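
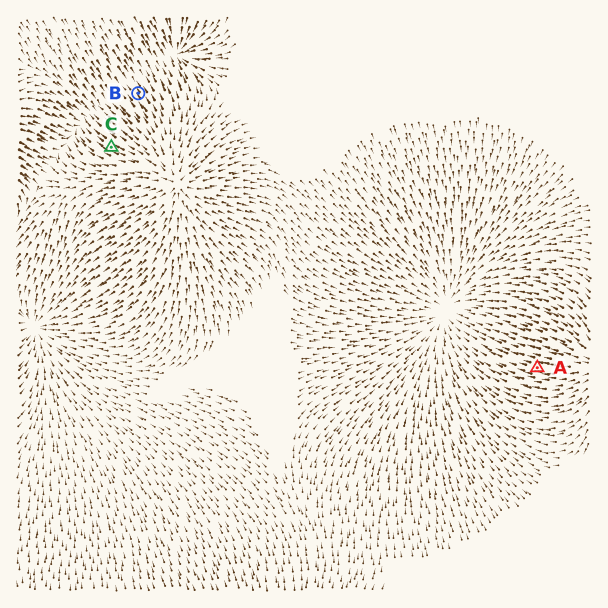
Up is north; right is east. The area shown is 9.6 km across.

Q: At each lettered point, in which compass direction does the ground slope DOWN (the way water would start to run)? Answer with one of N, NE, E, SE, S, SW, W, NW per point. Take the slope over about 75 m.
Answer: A W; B NW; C NW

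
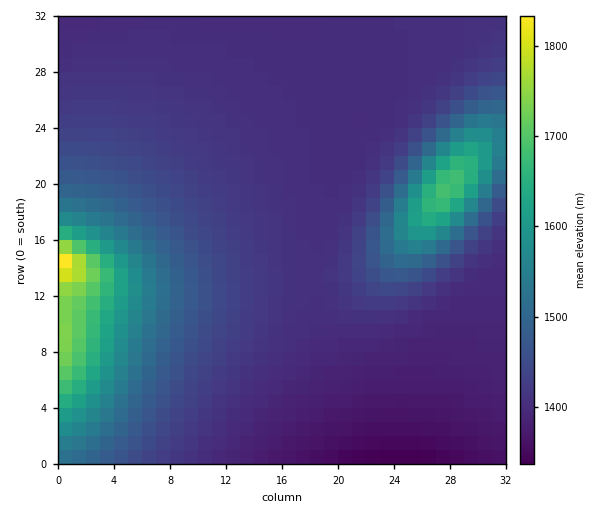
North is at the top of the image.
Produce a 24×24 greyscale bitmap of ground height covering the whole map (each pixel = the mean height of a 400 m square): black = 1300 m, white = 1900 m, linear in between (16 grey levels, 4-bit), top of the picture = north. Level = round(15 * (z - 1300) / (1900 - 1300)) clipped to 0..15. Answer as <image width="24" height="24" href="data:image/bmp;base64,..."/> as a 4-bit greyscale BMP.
<image width="24" height="24" href="data:image/bmp;base64,Qk2WAQAAAAAAAHYAAAAoAAAAGAAAABgAAAABAAQAAAAAACABAAATCwAAEwsAABAAAAAAAAAAAAAAABEREQAiIiIAMzMzAERERABVVVUAZmZmAHd3dwCIiIgAmZmZAKqqqgC7u7sAzMzMAN3d3QDu7u4A////AGVUQzMiIiEREREREmZVRDMyIiIhERERIodlRDMzIiIiIiIiIph2VEMzIiIiIiIiIql2VEMzMiIiIiIiIqmGVUQzMyIiIiIiIrqHZUQzMzIiIiIiIrqHZVRDMzMzMyIiIrqYZVRDMzMzMzMiIruYdlRDMzMzNEMzItuYZVRDMzMzRFRDMsqHZURDMzMzRWZUM4dmVEQzMzMzRXh1Q2ZVVEMzMzMzNXiXVFVUREMzMzMzNGipdURERDMzMzMzM1eZhkREMzMzMzMzM0V4hjMzMzMzMzMzMzRXdjMzMzMzMzMzMzNFZjMzMzMzMzMzMzM0RTMzMzMzMzMzMzMzNDMzMzMzMzMzMzMzMzMzMzMzMzMzMzMzMyIjMzMzMzMzMzMzMw=="/>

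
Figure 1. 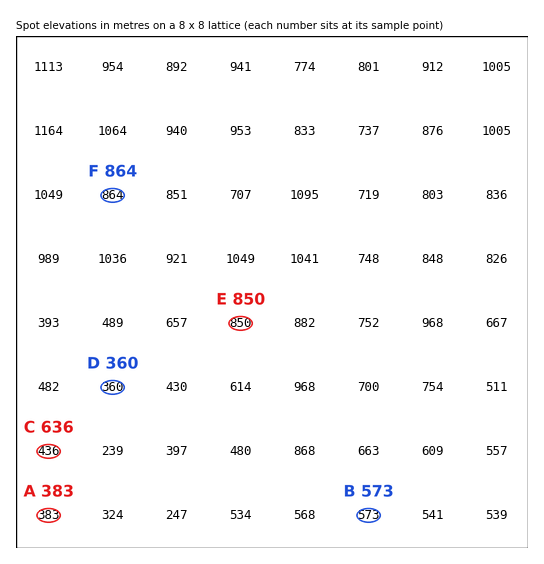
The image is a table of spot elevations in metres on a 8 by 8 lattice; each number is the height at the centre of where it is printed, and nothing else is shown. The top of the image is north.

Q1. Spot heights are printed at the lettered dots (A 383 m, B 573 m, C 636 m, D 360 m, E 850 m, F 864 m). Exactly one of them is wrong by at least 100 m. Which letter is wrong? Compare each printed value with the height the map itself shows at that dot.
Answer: C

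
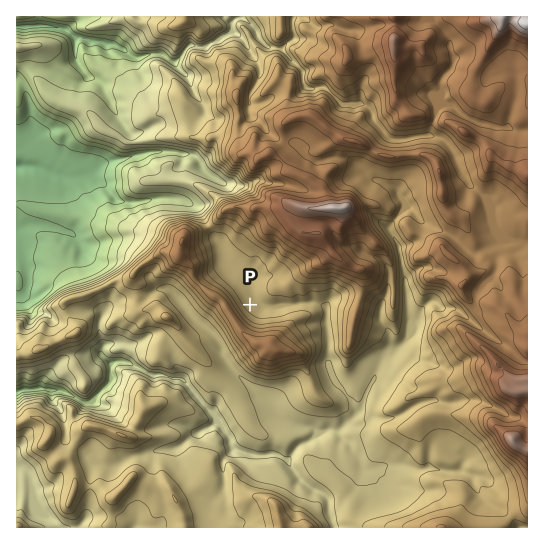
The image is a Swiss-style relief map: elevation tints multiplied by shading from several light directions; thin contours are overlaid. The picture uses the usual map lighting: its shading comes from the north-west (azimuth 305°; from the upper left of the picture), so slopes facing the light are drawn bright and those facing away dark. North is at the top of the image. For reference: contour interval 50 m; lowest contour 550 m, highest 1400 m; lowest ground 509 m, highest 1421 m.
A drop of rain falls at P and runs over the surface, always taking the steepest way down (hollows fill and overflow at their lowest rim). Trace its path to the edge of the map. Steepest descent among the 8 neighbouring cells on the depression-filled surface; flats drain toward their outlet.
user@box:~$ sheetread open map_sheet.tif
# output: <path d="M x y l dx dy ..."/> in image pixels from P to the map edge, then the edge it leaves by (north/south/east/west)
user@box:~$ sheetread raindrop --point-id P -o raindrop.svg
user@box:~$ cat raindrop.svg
<path d="M250 305l4-4 3 0 6 5 12 0 2-1 20 0 1-2 11 0 1-1 4 0 5 3 3 0 5 5-1 15 1 1 0 12 2 1 0 22 2 2 2 8 6 14 4 4 3 6 5 6 4 8 0 5-1 3-16 14-3-1-8 0-8 7-2 0-12 6-3 0-7 6-6 10-4 0-3-2-7-3-21 1-1-1-4 0-2-1-2 0-2-2-9-2-3-4-1-8-4-4-4-10-23-22 0-2-10-12-4-6-3 0-4-3-8 0-5-3-15 0-7-5-16-8-13 0-4 7 0 13-12 12-1 0-10 8-5 0-5-4-14-7-10-1-2-1-17 0-1 1-11 0-1 1-4 0"/>
exit: west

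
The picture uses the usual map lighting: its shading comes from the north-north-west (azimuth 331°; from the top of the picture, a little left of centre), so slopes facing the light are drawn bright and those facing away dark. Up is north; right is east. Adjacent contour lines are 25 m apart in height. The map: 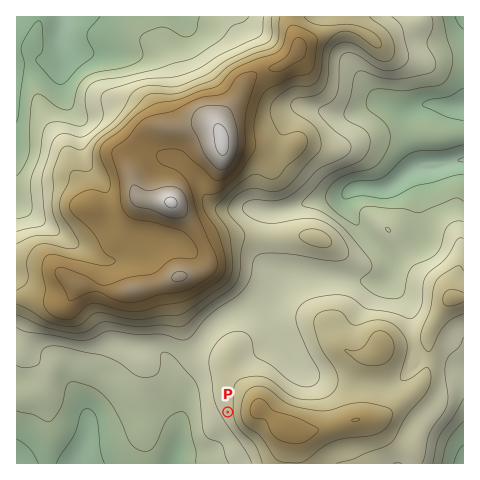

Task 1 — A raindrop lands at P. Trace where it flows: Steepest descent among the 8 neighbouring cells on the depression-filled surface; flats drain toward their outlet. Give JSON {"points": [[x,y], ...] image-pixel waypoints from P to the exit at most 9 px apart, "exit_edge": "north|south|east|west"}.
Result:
{"points": [[228, 412], [218, 417], [209, 426], [200, 427], [190, 427], [181, 433], [179, 442], [178, 452], [174, 461], [174, 463]], "exit_edge": "south"}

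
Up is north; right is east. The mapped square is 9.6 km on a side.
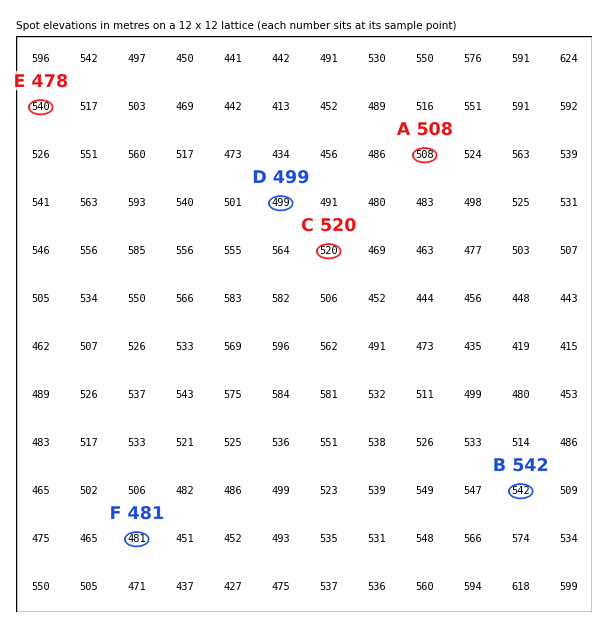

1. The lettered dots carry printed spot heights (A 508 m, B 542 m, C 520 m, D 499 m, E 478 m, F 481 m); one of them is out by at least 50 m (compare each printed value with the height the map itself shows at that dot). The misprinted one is E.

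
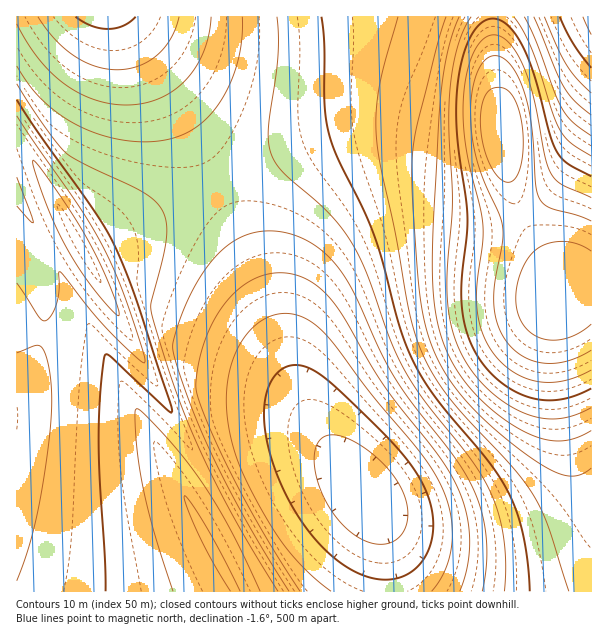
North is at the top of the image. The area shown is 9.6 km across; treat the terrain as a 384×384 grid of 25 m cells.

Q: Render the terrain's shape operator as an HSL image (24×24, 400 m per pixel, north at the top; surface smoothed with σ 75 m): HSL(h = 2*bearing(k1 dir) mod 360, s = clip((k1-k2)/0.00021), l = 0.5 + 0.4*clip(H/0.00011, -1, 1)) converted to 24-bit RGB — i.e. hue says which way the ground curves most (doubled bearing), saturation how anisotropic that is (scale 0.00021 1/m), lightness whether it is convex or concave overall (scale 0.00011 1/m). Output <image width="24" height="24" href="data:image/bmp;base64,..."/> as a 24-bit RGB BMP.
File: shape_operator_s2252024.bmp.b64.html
<image width="24" height="24" href="data:image/bmp;base64,Qk32BgAAAAAAADYAAAAoAAAAGAAAABgAAAABABgAAAAAAMAGAAATCwAAEwsAAAAAAAAAAAAAf4J/f4J/foN/foSAfoWAfYWBfYaCfIaDeEGAikCdzf/Mcyt8dVyEdYCEb3OBbml/c2V/fWWAg2p8iW90kHtzk4Z3k416j5B9f4J/f4N/foR/foV/fYWAfYaAfIaBdXeFah9wtf60ZM5nbShzeIF+dHp8b215b2V3c2F4emJ3f2hxiHFtkYNylY93lZV7jZR+f4N/f4R+foR+fYV+fYZ+fIZ/fIZ/dTR7SLaAzf/MbyRygGl/eXx4dnJ3cmh0cWBycl1xdWBtfWdoiHtsk49wlph1kJl5ipd7gIN/f4R+f4V+foZ9fYZ9fIZ9fW2EbSJxzv/MVbpMdi92f354e3Nzd2txdGFwcVtucFtrc2FnfHBni4hqkpdtkZ1wjJ1zh5l1gIN/gIR+f4V+foZ9fYZ8e4V8cSp0X8dduf62ax5sf295f3R0fW1yemRxdlxwc1htcltqdGNlgHpoi5Boj5xpjqBqip9shZttgYR/gYV+gYZ+gIZ9foZ8g2KDdCh3zv/MnUCceTl5f3Z3gHB2f2h1fl91e1l1eFlzd15weWhphYJrjJVpj59ojqJoiqBnhZtmgoOBg4WAg4Z+goZ9gIV7byNweNxynfaZZxtofXN5fnN4gGx5gWR7gl19gVl/gFt/f2R8f3B0iohzkJhxkqBukaJrjaBoh5tlhoGGhoKAhoZ+hYZ9g1R/gjCAz//MhzWHekZ6fHZ4fXB6gGp9gmOBgl2FgVuGgF+Hg2mIh3iEjYl/lZh9mJ96l6B1k55xjJltjnyIin1+iIR+h4F6cB9vlO6MiOeAaR1pe3V4e3R5fG98fWl/fGOCe1+Ge16JfWONgW6PiX6PkImKmJeKnp6Hnp+Dmpx/kpd7lnN8kH55i4V8hUV+lTuLz//MfSt6flR7e3Z4e3J6eW57d2h9dWSBc2GFc2KKdWePfHKShoGUko2VmZSSnpiRn5iPnJaMl5OKnHhslIh4jXx3dR5ysvmse9VtciFxf3d6fXV6enJ7dm17cml9bmV/a2ODamWJbGqOdXaSgYOUjo2WmZWYnpaWoJWVn5OUm5KUoZpvlJZ7hjqAr0eSz//MeyJ5hWGBgnd9f3V+e3J+dW59b2p9aWd/ZWeCZ2yHa3WMdICQf4qSi5GUk5SWm5WVn5aXoJaanpScjKR4k5F1eiJ7zv/LdsNafyh+h3mChXeCg3SDfXKBdm9/b2t/aGqAZ26DaHWGa36KcYiOe5CQhJGOjZOMl5iQm5iTnZWWnZWbfaKBfjGEXsJfzv/MeR17jGyKinmHiXaIhnSHgHKFeHCDcG2Ca26CaXSEaXuGa4SJb4yLdo6Ifo2EjJKAkZuAj5qIl5mRmZSUaW+Xdid/zf/Mp0WzhDKHjHqMjHiMjHaMiHSLg3OJe3GHc3CFbnGFbHeFa36HbIaJboyIcouEeYR4lpBukKlqdKFxhJeElJaOcCZ9ctV6sfmxchp4iHONi3mNjHeOjHaOinWNhXSMf3OKd3KIcXKHb3iHbn+IboeKb4uIcISFgWV4qYtbmsJcVLBebpmCiZWGdi2DzP/MiTqZf0CIhXmLiXiNjHeOjHaPi3WPiHWNgnWMe3SKdHSJcnqIcYCJcYeKcYuKZGODiEp+wZ5isdtvQsFhU5iMfZKAhOeJj+6TaRtyfnWIgneKh3aMinaNjHWOjHWOiXaNhXaMf3eKeHaJdnuJdIGJc4eKcIWKW0qDkj6R1cqIzeibTclxOoiTc4+DzP/MdS6Dd02EenaGf3aHhHWJiXWLjHWMjHaNi3eMh3iLgnmJfHqIeXyId4KIdoeKbXyJSDGAlEag2uSs4Oy4a8p7KmWJaYqKcd15Yx9tdHaDd3SDfHSEgnSGh3SIinWIinaIiniIiXqIhXuHf3yGfH+FeoOHeIiIaHOHMSF6kluw2ey25Oq2ls2CIkV/Y3qFaCZ0cFmAc3aBdXKAenKBgHKDhXODhnSCh3aCiHiBh3qChX2Dgn+DfoGDfIWEeYeEY2+GHRp2bbuJ2+2t3+elts+KICl3YW6AZCVvcniAcXJ/dHB+eXB+f3GAgnJ+hHR9hXV8hnh7hXp8hH19g4B/f4J/fYR/eoZ/YnCEGid1bsB65eqr2OqmwMeBLSFyZGh8bWN/cHV+b299dG58eW58fm99f3F6gnN4hHV2hXl3hX15hYF7hIR9gYR9fYV8eoV7ZXaDHz14Yb2J5uqx3eyxuXNoRSdyemp8cnh/b3B8cGx7dGx7eWx7fG55fnB2gXJzg3d0hX12hoF4hoV6hYZ7goZ7f4Z7fIZ6a3+CK1h+R7qI2uem5OajrEd4YjV3gHlu"/>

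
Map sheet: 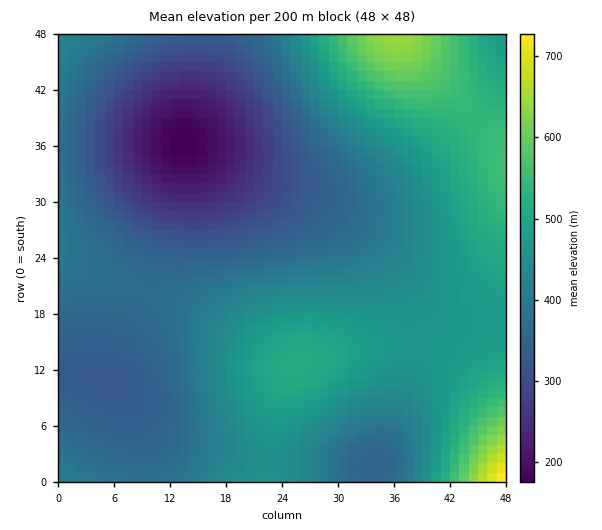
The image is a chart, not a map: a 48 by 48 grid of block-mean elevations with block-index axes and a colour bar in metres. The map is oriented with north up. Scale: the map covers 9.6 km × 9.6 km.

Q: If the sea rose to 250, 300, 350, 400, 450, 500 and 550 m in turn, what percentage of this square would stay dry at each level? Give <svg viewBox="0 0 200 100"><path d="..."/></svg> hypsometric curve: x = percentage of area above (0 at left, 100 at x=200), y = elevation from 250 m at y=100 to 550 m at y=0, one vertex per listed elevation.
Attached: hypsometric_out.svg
<svg viewBox="0 0 200 100"><path d="M187 100l-12-17-28-16-48-17-31-17-38-16-19-17"/></svg>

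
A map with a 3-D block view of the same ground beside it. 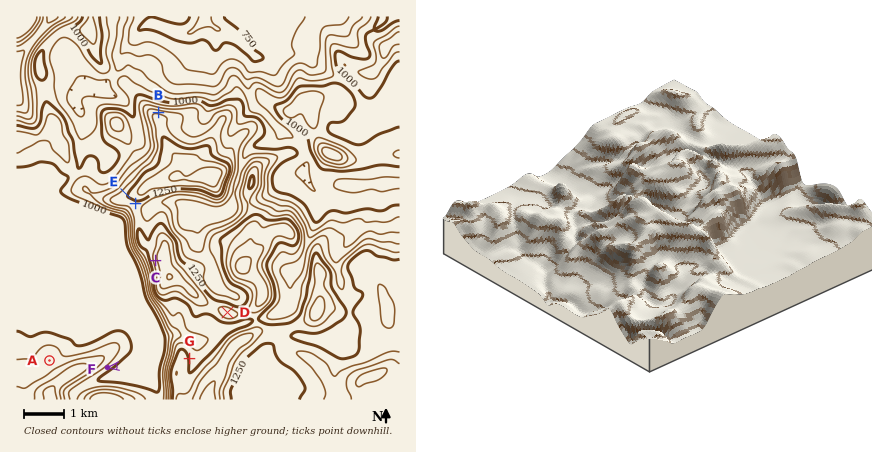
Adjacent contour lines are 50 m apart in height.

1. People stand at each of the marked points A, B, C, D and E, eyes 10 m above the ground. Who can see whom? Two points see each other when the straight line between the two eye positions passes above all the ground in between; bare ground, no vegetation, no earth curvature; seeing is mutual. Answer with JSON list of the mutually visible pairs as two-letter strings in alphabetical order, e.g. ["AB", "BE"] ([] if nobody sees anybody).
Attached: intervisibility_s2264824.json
["AC", "AD", "AE", "CE"]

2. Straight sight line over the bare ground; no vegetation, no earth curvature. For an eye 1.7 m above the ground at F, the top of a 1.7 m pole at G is out of sight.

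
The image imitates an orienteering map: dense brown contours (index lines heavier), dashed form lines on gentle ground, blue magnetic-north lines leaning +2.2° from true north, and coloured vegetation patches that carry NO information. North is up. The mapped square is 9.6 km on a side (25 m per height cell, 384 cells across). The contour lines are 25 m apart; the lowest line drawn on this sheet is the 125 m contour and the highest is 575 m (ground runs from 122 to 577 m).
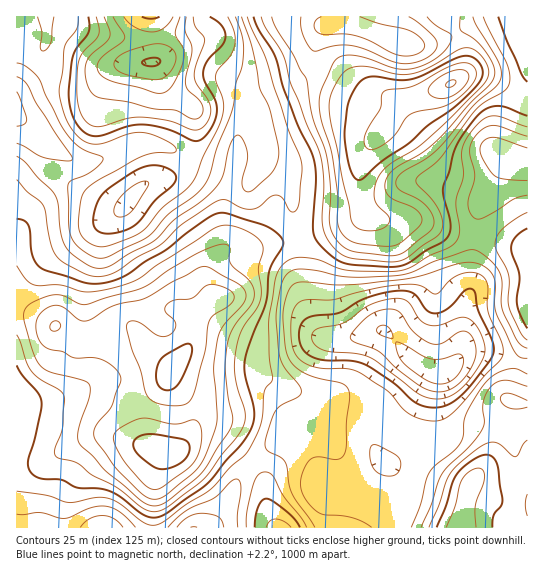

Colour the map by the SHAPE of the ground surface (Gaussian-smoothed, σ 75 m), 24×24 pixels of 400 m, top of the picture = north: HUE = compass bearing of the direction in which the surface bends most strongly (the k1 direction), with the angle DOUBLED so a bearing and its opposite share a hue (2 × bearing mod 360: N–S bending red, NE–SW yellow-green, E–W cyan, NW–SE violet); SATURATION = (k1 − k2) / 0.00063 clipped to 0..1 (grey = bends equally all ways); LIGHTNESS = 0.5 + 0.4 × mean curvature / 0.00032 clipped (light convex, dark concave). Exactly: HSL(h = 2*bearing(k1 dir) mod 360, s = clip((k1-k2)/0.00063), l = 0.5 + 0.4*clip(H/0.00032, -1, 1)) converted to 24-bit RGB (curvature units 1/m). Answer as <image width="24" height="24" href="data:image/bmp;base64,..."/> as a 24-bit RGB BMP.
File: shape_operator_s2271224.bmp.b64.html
<image width="24" height="24" href="data:image/bmp;base64,Qk32BgAAAAAAADYAAAAoAAAAGAAAABgAAAABABgAAAAAAMAGAAATCwAAEwsAAAAAAAAAAAAAkHdZg1Vox5ZbZz5VNCxDokYp//BtO4QmD088KZFrO2qdr+Gatu6iqi+vLjuIo6pZkjk/ckFaJl5rVJeW8LyUwZxiT1KDe6Vuj2RzaYR/unuTukS1SSVzf8fH8Ozb0ojEIJx/CpFgF19s0O+Sv9g6SyA0Zk86eGc4jYVYcoGaQluGMV9x6bGO16l+UKWdomGLmnK5sIWyXnOMsUXCZVPPjda8zaqU35KpnLa+LIeNBFlRnd50x2FhaTt2gWN6cad4XpeTbWl2WGqCIpSqh67c99TcbHe0bzyOZ2CduIa0rlvAZ1mVeKOxn7zAnLTM4NDq4LnYkkW4IZ53GJhCqlR4sEKoeYKZgLWDWU57emhoXIdeNYxKEFIo7a9a4mOMZjyUhGJ7g4dvfmCciY7Eg7nIhMCyc7mPp05n6HODsmvFr5vCMZaPLkpPl3NjgJ6DqZxyWkd+fYyYf7C7aG+5PTyQaqAsv3osZIlHX35/i3xlY453c5Vlk4temolJiU0baYIkq8BVeqt5r5u4nDa7SjpyVqNmbJh0pYR1TmGIfcGVWM7MO1jXfTLy4HrHv3Rwdb+3fDs1kKE2VoM4RY9Hi4ppiE53yYKcmMiOVK1tlbF5XIx5jS2ThK7ObaTdgnjIppG6bafOqOPWUJW7IkZVFSBM3XTR7t3jkLnRtnCprL6jgqiyUX5oW4NMVYyJgrqe3KuteKlljqtgT0JoT6p1Td+HOH+nUFy7tJ/MjprEn4Y+PAYOWjMMBi0REGAT+7Auu0gAoXVn1NB5U6SSiHi5bY+sbaahTr+YwG+P3aOfmINmRUd0e8RmXLRFITUnPkMVWHMMlHonkhE9hSdeubiLO4iLFj04hmQe/wgGT7XL6ujheK3bXEvGpn+6i7auhUlfWIBD25Nnzj87bYY7QtknkkVbWR1Oe1s4i7QsMEgcSScwqFmCzbtmRlCGHzBvh2GShrSGONK7j8uVqG66NlW+lpTJsXrKsWzQlo67smSp4KrT4M7shdKtKyNjbjaIon6YuHZodUlCIksqLWhB3N6vVn+1DTuddV7CrtG+QKt7QKNJg6hoNoiaik+So0xumWqCtH6We3qyi9Kf1XCL5VhtTxlgYkNmjk5GqkcspUY6hG02AJcjQtcdfGJIFiInJ2QrrtJXaoJgTZdESqlIO1VqOkluiHy0mYG4qnmZvJGIvFg3k2I+zGFdiie1UkisnTG4zISXmHfAx8Pgj9bBK3NUSZB1KUCqN8HQesN8m3h8fa9mO448MkxIL3dkSHBLgURLsIBsoHRzxZGopKjMpofJhVTWdCfeoiDU1cvKnq3Oqr3O3pzTeZzXRczyEU7YY5vMmKm9v3iJuKWChVhiRWZLIVMvMkpDV4djgKaCqYCkvsaQmGKhtTZigVBeSSV1fFy41MuxmcK2ip7Nu7nhy9TpRDu2JkGBXJCTbJVwZLVit46Oqz1zfFRLW3FAE1I4OZVJYoFLenRT5a1TZ1czplFzsF6NKi1wf0aJ7dF1iOVLJKBYprBLtignnj06K2JhTIZ4a6aJnlZogzEptjFDtm+3pWmDN29HHEMUPXMbOG5F0ZlVuKBSMXVsrFlmRDBvbTh88Oel8MRqTVEUKzgJa4Imk7x+P3rAQ4mXboBKhCwwbrh/oPb0gnP/4pv9xYvmXYPehuDoCUjDzn2Iz8WaLDB1iVRQYC5hQYBn1OOb3pyh4H7MbnS2PbI4LMIPJUc6VSwxcUYoW8ibkOquRMJ0HSpBWkW017nqp6fpgZLIFQdz2FqA5cSUSiNqi1SAd0GPbMaXisqFs5KSxpK2zojGz3+UxMRMEiksOClGjmdWc8y1qbx0emtELSdCPXwvZaIjfWs3o0UiJA8iiqYc7LRoUTNxgFF+XJCmlMWch6R/mJV2p3NuulaL5Eph8rVfGUFMGFyDf8DTsHmxrUlAmbA/JGCRbK/Bhpi6ZD6l6wuvlBy2aOKOtbVzfTuall2kTNGMdbSuqY+ajaW9osTtoYn/78z//8zsfXHtAMXRJ+rerUpA0VSL1rdqG0IoN1sTP0YQMS4TSiRj0KLWnrbDoEqWhkh4m6pfctdiOZiNjsujjea+ObWjHj1qaDXU/8zh/8z6W2D+MkCei6NLj1VB92ZYfUecN4LEMlrcIC7GGWZtTtwTfW8/jB9UnUQ6jNtmZe+bM77UfcRoon0oPB0LKSIKIzECe7sA/+VZjCprfENuo66DSjWP3cOlldndUZjdNVzQPB3Wrhz+4KF9LidLdzdxrsqcw/O0cKY+REsjem0fezEbhUM3WUFxe71fPvgvh9E6ey9vjWVw"/>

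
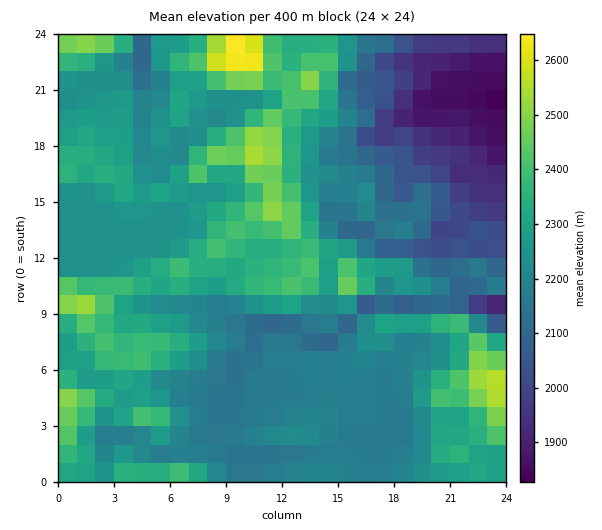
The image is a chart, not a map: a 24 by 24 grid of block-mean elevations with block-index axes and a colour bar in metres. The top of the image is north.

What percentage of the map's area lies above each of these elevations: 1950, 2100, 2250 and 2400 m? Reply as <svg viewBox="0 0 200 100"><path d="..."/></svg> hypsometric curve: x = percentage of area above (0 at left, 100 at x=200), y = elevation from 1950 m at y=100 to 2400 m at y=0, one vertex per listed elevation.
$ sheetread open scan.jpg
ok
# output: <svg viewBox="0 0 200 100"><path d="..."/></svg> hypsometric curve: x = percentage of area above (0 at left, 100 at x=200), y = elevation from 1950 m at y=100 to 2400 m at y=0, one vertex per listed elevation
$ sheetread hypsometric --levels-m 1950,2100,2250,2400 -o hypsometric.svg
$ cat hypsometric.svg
<svg viewBox="0 0 200 100"><path d="M187 100l-21-33-79-34-63-33"/></svg>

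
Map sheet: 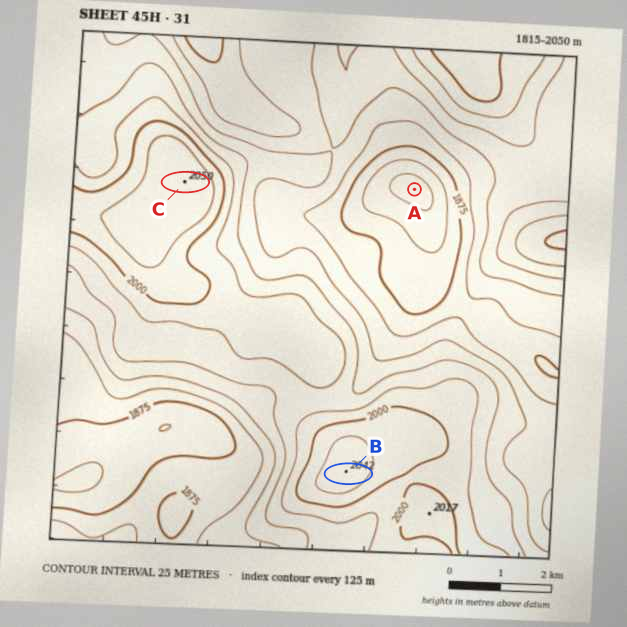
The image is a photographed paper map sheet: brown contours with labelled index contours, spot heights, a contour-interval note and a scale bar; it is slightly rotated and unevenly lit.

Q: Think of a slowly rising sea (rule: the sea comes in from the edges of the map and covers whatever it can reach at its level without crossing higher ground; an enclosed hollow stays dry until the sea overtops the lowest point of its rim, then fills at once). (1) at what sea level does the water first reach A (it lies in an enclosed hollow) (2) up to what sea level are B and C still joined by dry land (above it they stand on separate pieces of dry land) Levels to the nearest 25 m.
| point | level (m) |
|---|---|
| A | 1900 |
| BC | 1975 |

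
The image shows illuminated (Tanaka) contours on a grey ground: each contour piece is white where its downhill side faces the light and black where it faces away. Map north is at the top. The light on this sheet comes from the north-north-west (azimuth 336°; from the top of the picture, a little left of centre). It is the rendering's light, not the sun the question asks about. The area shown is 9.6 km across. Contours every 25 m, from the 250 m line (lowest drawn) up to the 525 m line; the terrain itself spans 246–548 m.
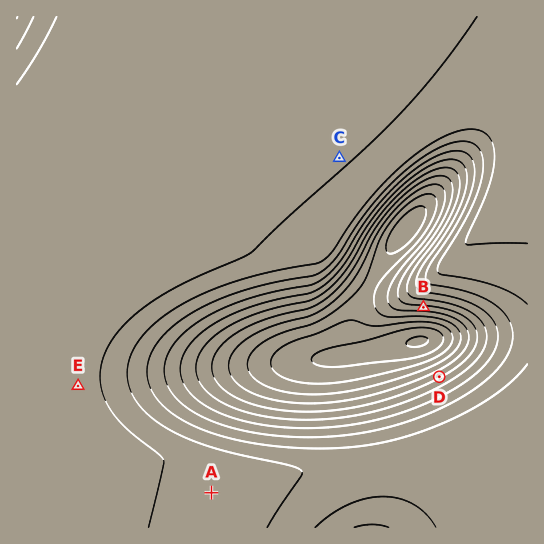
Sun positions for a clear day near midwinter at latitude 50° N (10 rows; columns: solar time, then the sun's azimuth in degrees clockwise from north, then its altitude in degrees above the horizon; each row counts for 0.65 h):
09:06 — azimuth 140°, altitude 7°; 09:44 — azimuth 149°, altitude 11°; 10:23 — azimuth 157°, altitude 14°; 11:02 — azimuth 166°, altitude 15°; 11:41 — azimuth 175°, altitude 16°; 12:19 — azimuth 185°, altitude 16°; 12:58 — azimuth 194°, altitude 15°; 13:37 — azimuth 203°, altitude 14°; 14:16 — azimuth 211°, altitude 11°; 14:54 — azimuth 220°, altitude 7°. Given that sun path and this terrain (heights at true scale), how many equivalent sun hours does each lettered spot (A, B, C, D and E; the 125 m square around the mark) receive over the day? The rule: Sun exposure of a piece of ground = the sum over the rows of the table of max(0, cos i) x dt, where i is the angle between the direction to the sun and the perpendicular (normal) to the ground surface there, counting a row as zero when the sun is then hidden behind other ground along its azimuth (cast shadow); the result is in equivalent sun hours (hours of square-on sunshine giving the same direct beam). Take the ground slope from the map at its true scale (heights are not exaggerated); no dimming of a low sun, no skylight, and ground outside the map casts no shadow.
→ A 1.4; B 2.7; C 1.4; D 0.5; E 1.4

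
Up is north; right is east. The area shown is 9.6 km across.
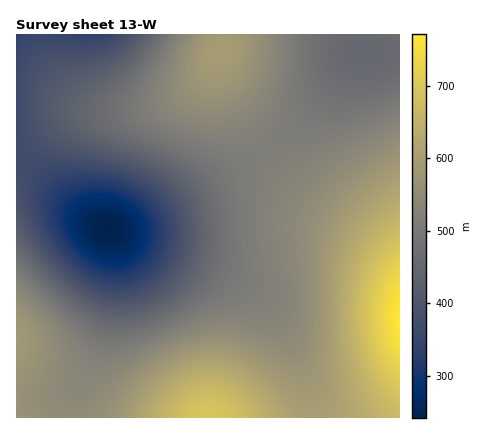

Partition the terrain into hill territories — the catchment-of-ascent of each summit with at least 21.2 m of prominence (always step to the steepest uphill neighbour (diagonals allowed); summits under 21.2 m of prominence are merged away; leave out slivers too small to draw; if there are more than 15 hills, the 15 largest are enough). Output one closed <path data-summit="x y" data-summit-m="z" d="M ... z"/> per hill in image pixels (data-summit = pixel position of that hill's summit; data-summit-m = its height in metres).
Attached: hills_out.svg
<path data-summit="400 318" data-summit-m="772" d="M400 34l-40 0 1 12 3 6-18 14-34 44-36 33-44 30-68 37-30 14-23 6 51 22 60 22 34 19 18 19 17 30 19 50 4 26 86 0z"/><path data-summit="220 52" data-summit-m="596" d="M360 34l-344 0 0 120 48 45 30 23 16 8 16-3 38-17 54-29 32-19 32-23 30-29 34-44 18-14-3-6z"/><path data-summit="210 418" data-summit-m="698" d="M110 230l-1 0 5 20 0 30-5 32-15 44-21 38-3 14 0 10 244 0-4-26-19-50-17-30-18-19-34-19-60-22z"/><path data-summit="16 340" data-summit-m="587" d="M16 154l0 264 54 0 3-24 21-38 15-44 5-32-2-42-4-9-14-7-24-18z"/>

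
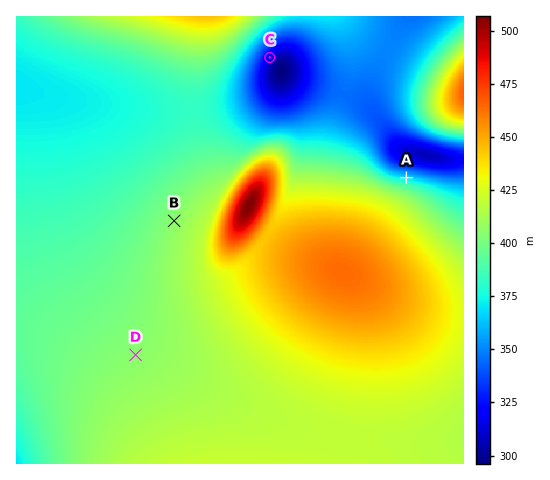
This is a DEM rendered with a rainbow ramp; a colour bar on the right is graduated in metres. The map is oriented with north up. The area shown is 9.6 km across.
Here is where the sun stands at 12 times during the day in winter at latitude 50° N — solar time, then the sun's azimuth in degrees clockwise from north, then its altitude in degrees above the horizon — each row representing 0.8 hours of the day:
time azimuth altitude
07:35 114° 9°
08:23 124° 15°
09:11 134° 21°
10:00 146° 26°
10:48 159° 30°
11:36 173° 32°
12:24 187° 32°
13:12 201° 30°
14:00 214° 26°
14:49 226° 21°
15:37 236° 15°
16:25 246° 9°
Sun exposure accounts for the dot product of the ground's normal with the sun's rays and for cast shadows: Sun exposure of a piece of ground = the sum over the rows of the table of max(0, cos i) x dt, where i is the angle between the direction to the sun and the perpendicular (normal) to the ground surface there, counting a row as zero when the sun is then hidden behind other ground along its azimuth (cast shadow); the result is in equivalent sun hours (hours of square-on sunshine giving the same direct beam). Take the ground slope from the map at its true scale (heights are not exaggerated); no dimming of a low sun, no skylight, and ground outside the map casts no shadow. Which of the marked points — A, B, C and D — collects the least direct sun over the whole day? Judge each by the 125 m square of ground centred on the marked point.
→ A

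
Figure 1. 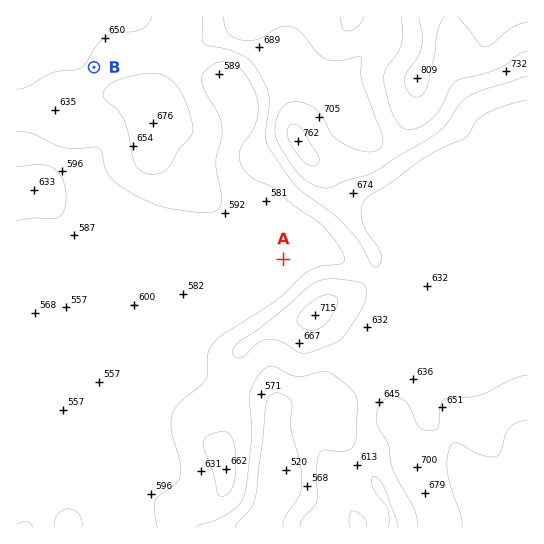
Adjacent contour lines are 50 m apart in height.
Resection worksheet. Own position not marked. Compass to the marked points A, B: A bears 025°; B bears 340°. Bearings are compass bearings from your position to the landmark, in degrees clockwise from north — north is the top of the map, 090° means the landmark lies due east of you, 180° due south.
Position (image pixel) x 216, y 403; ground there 630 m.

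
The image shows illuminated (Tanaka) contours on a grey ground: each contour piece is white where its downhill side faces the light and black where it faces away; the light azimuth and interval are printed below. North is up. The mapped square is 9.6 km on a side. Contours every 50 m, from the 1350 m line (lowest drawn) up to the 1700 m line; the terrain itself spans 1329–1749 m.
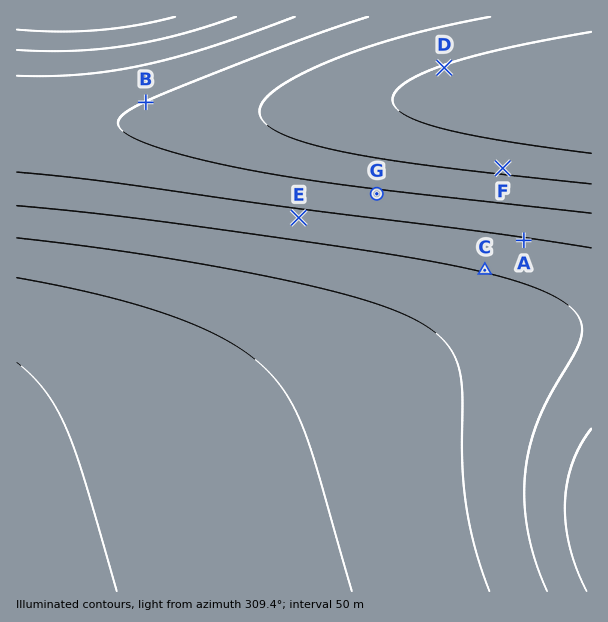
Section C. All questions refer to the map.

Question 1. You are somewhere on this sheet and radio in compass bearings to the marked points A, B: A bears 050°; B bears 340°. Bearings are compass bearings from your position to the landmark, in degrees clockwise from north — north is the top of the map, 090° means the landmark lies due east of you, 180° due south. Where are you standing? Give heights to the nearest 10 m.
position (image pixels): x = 273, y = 451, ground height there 1390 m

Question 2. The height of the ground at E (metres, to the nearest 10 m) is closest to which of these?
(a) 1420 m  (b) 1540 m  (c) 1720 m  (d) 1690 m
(b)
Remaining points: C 1500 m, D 1700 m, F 1660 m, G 1590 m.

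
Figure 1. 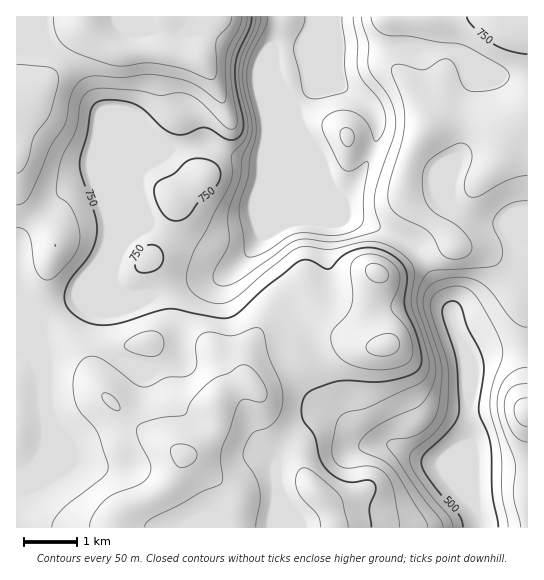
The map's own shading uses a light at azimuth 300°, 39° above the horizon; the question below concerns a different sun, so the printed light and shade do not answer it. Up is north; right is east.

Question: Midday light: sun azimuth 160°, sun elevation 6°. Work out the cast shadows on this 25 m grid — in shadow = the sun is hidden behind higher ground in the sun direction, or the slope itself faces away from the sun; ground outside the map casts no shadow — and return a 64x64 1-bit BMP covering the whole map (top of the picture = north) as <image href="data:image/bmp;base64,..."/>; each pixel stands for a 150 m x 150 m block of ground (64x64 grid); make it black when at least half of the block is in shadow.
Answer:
<image width="64" height="64" href="data:image/bmp;base64,Qk0+AgAAAAAAAD4AAAAoAAAAQAAAAEAAAAABAAEAAAAAAAACAAATCwAAEwsAAAIAAAAAAAAA////AAAAAAAAAAAAAAAAAAAAAAAAAAAAAEAAAAAADgAA8AAAAAAcAAD+AAAAABgAAP+AAAHgGAAA/4AAB/gQAABwAAAD/gAAAAAAAAP+AAAAAAAAAP4AAAAAAAAAfAAAAAAcAAAAAAAAABgAAAAAAAAAAAAAAAAAAAAAAAAAAAAAAAAAAAAAHgAAAAAAAAA/AAAPgAAAAD8AAA+AAAAAPwAAB4AAAAA/AAAHAAAAAD8AAAAAAAAAPgAAAAAAAAA8AAAAEAAAADwAf4HwAAYAOAB/w/gABwAAAH/j/AACAAAAD8P8AAAAAAADh/4AAAAAAAAH/wAAAAAAAAf/AAAAAAAAA/+AAAAAAAAA/+AAAAAAAAB/8f+AAAAAAD///4AAAAAAH///AAAAAAAf//8AAAAAAA///gAAAAAAD//8AAAAAAAP//gAAAAAAA//+AAAAAAAB//4AAAAAAAH//wAAAAAAAP//gAAAAAAA//+AAAAAAAAD88AAAAAAYAPjwAAAAAAAA8PAAAAAAAABg+AAAAAAAAAD4AAAAAAAAHPgAAAAAAAA+8AAAAAAAAH7gAAAAAAAAfAAAAAAAAAB8AAAAAAAAADgAAAAAAAAAAAAAAAAAAAAAAAAAAAAAAAAAAAAAAAAAAAAAAAAAAAAAAAAAAAAAAAAAAAAAAAAAAAAAAAAAAAAAAAAA=="/>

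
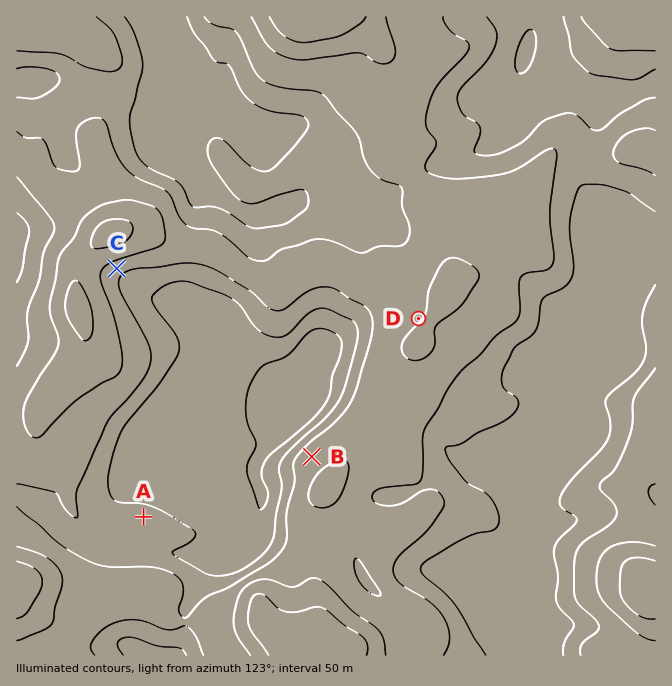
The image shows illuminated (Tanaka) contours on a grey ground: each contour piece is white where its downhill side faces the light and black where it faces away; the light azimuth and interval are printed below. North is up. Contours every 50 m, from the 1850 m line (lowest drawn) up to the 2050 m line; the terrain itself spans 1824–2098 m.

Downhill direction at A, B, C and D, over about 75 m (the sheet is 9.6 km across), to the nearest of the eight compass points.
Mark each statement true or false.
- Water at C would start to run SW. false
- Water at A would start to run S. true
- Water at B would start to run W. false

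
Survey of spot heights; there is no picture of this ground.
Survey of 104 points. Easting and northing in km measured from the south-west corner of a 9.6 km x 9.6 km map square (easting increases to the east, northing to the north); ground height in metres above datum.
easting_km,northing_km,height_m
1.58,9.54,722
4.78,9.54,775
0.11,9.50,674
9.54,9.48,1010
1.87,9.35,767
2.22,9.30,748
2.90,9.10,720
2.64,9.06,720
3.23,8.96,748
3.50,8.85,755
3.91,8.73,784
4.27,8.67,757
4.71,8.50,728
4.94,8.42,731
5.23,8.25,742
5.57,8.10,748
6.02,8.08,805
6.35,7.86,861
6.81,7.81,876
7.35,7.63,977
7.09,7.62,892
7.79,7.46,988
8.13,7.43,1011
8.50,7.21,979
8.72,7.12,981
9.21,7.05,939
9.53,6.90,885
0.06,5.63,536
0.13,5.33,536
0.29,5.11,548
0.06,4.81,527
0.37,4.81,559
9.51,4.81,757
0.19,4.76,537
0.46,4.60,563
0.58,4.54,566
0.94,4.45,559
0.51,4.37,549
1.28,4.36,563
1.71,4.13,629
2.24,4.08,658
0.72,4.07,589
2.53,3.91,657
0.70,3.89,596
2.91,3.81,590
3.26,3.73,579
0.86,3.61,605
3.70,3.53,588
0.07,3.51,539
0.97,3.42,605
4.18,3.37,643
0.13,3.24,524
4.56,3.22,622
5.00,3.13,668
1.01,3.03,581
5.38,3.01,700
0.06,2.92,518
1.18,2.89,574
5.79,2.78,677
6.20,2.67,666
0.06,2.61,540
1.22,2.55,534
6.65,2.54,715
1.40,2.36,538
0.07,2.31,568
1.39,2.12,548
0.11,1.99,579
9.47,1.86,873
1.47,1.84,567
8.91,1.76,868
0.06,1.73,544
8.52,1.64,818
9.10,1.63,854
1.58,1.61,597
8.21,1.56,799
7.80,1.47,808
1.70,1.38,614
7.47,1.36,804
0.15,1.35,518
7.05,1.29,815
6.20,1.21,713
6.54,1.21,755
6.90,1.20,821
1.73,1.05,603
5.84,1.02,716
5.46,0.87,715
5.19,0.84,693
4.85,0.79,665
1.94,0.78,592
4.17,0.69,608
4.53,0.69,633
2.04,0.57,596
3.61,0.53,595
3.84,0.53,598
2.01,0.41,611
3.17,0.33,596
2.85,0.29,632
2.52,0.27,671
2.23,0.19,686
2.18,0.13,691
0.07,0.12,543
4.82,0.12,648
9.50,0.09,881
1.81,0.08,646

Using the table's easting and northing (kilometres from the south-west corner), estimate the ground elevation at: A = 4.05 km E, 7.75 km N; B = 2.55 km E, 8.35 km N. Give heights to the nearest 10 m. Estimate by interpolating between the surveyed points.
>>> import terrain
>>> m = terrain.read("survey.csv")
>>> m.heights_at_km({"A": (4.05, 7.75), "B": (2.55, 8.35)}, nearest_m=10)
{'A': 700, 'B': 690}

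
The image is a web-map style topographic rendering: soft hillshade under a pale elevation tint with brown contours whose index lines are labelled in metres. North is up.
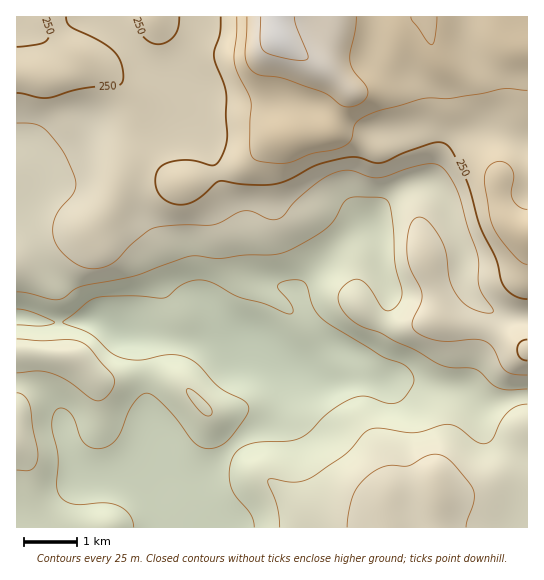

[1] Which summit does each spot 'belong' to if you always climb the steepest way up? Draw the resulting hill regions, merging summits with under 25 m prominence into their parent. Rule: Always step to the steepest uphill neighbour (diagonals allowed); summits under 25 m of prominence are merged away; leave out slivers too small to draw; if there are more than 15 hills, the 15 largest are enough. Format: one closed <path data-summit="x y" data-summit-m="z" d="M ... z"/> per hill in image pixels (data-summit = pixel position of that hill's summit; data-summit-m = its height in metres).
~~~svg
<path data-summit="278 35" data-summit-m="335" d="M527 16l-510 0-1 301 33 6 46-4 11 4 19 12 93 6 20 7 13 1 27 16 25 7 23 9 32-6 24 6 21-1 32 8 27 1 19 15 10 0 23-7 13-1 1-78-30-3-16-10-11-11-7-15-3-32-13-38-8-16-9-9-3-1 7-9 9-24 5-6 13-8 16-5 15-2 30 11 5-1z"/><path data-summit="437 490" data-summit-m="241" d="M281 365l-2 1 5 11 0 13-4 17-5 11-5 5-19 8-13 9-36 37-15 4 5 6 11 30 8 11 317-1-1-131-13 1-23 7-10 0-19-15-27-1-32-8-21 1-24-6-32 6z"/><path data-summit="71 357" data-summit-m="219" d="M25 317l-9 1 1 210 140 0-1-17-13-36 4-4 39 9 11 0 5-3 36-37 13-9 19-8 10-16 4-17-1-19-5-6-27-16-13-1-27-8-86-5-19-12-11-4-46 4z"/><path data-summit="527 234" data-summit-m="293" d="M493 129l-23 4-21 11-9 14-9 24-3 1 3 1 9 9 8 16 13 38 3 32 7 15 11 11 16 10 11 2 18 0 1-176z"/>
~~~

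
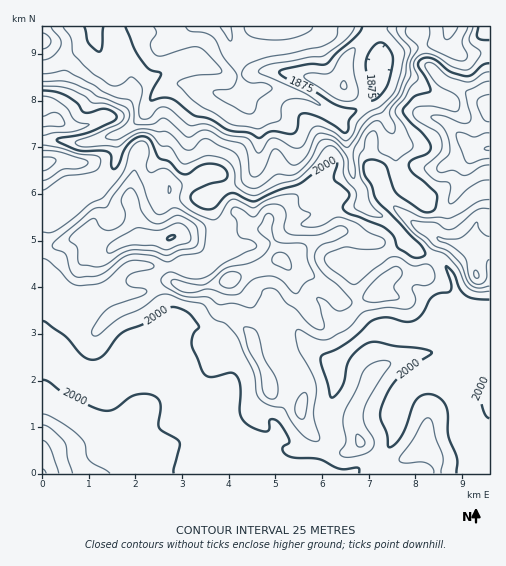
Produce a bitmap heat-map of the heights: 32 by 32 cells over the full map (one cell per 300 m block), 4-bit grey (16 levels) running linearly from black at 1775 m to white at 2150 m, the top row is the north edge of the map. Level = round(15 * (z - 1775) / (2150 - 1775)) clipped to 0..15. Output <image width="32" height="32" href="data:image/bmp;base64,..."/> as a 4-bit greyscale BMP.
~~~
<image width="32" height="32" href="data:image/bmp;base64,Qk12AgAAAAAAAHYAAAAoAAAAIAAAACAAAAABAAQAAAAAAAACAAATCwAAEwsAABAAAAAAAAAAAAAAABEREQAiIiIAMzMzAERERABVVVUAZmZmAHd3dwCIiIgAmZmZAKqqqgC7u7sAzMzMAN3d3QDu7u4A////ANy6qpmZmZmZmZmZmZqqqZnLqpmZmZmZmZmZmqqaq6mZy6qZmZmZmZmZqpq6maupmbqpmZmZmZmZmbqaupmamZmpmZmZmZmZmaq6mqmZmpmZmZmZmZmZmZq6upmqmZmZmZmZmZmZmZmburqZqpmZmZmZmZmZmZmZm7qqmaqpmZmZmZmZmZmZmauqqZmZqZmZmZmamZmZmZm7qqqpmZmZmZmZmqmZmZmau6qrupmZmZmZmZmqqZmaq7uru7uqmpmZmZmZmqqqu7y7u8u7u7upmZmZqqqqvMzdy7zMu6u7qpm7qry6qruqvdzN3Kqqu6qZzKvM3Lu7uqu83cuqqqqZq8y7zd3d3duqu8zLuqqpmszdqszM3d3bq7zLqruqmay7zKqrvMy8uqu7y6qqmIqqqryZmrzLu5mamaqqqYipmZqqqZmry7uZmHeJmZmJqYmqqsuqmrqqmph2d4mYipiau7rMupm6mIiIZWZomImImrvMqYiIqod3dmVlV4Z4h4mszaqph3d2ZlRDREVUaHeavMy7qqhlZUQzIjNERFZ4q7u8qpiHZEQzIiIjM0VEWJqqvJiHZVVDMiIiIzRWVEaJqrtmZVVURDMyIzRVVlRFeamaZlRFVDREMiIzNEVURXmHeXZURUMzMyEiIiIkVEV3Zoh1RERDMiIRIjIiIkVWd2aJ"/>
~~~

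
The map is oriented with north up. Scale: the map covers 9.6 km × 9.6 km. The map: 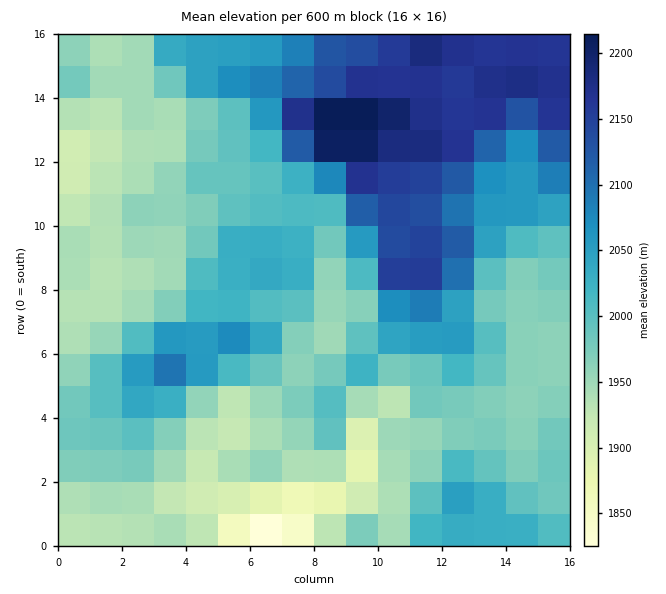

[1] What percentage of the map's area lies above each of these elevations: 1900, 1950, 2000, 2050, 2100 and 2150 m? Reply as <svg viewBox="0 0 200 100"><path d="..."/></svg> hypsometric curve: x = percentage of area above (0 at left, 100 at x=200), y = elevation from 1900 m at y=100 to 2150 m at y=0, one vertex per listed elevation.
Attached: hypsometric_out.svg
<svg viewBox="0 0 200 100"><path d="M193 100l-42-20-61-20-34-20-20-20-13-20"/></svg>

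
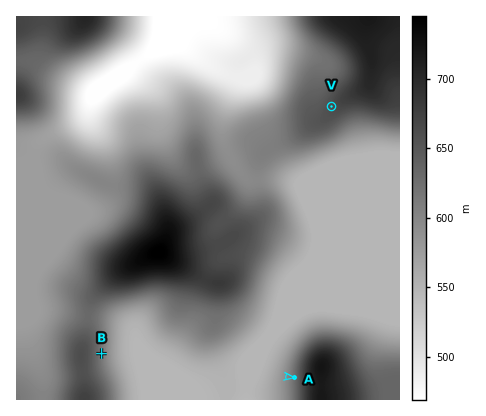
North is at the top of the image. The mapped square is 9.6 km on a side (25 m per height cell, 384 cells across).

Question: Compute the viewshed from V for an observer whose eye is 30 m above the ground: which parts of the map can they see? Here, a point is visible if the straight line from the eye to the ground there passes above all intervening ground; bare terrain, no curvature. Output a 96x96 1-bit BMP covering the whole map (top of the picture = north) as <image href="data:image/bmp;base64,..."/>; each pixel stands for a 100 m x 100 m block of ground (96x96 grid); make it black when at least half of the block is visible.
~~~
<image width="96" height="96" href="data:image/bmp;base64,Qk2+BAAAAAAAAD4AAAAoAAAAYAAAAGAAAAABAAEAAAAAAIAEAAATCwAAEwsAAAIAAAAAAAAA////AAAAAAAAAAAAAAA//4AA//8AAAAAAAAf/4AA//8AAAAAAAAf/8AA//8AAAAAAAAP/+AA//8AAAAAAAAH/+AA//8AAAAAAAAH//AA//8AAAAAAAAD//gA//8AAAAAAAAB//4A//8AAAAAAAAA//////8AAAAAAAAA//////8AAAAAAAAAf/////8AAAAAAAAAP/////8AAAAAAAAAP/////8AAAAAAAAAH/////8AAAAAAAAAH/////8AAAAAAAAAD/////8AAAAAAAAAD/////8AAAAAAAAAD/////8AAAAAAAAAD/////8AAAAAAAAAH/////8AAAAAAAAA//////8AAAAAAAAAf/////8AAAAAAAAAf/////8AAAAAAAAAP/////8AAAAAAAAAP/////8AAAAAAAAAP/////8AAAAAAAAAP/////8AAAAAAAAAf/////8AAAAAAAAD//////8AAAAAAAB///////8AAAAAAAP///////8AAAAAAA////////8AAAAAAD////////8AAAAAAP///5////8AAAAAAf///4////8AAAAAA////8////8AAAAAB//v/+////8AAAAAD//n//////8AAAAAH//3//////8AAAAAP/////////8AAAAAH/////////8AAAAAB/////////8AAAAAB/////////8AAAAAB/////////8AAAAAB/////////8AAAAAB/////////8AAAAAB/////////8AAAAAD/////////8AAAAAD/////////+AAAAAD//////////AAAAAH/////////+AAAAAH/////////+AAAAAH/////////+AAAAAP/////////+AAAAAP/////D///+AADAAf////+Af///AAPgA/w///+AH///AAfgA/Af//8AD///gB/wB+Af//8AA///wD/gB4Af//8AAf//4H/gDwA///+AAP//8P/ADgA///+AAH///f+AHAA///+AAD////8AHAA///+AAD////4AHAA///+AAB////wAHAA///+AAB////gAHAA///+DwB////AAHgA///+H+B////AAHgA///8H/D////AAHwA///8P/j////AAHwB///4P//////AAHwB///gP//////gAHgB//8AP//////gAHAB//AAP///D//wAAAB/8AAH//+D//wAAAB/4AAH//8D//4AAAD/4AAH//4D//4AAAD/wAAH//4D//+AAAH/wAAD//4D///gAAf/gAAD//4D///8AA//gAAD//4D////gD//gAAD//4D////4H//wAAD//4D////////4AAD//4D////////8AAD//4D////////8AAD//4D////////+AAD//wD////////+AAH//wD8D//////+AAP//wD4B///////AAP//wDwA///////AAf//wDgAf//////wA///wDAAP//////8D///wAAAP///////////AAAAH//////////4AAAAH///////+B/AAA="/>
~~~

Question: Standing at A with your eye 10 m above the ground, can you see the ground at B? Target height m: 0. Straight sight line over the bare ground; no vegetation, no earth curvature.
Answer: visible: true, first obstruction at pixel None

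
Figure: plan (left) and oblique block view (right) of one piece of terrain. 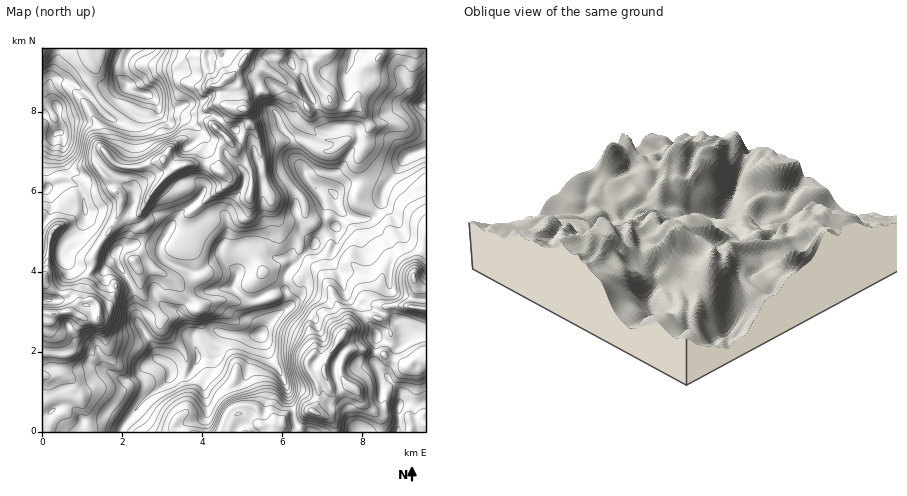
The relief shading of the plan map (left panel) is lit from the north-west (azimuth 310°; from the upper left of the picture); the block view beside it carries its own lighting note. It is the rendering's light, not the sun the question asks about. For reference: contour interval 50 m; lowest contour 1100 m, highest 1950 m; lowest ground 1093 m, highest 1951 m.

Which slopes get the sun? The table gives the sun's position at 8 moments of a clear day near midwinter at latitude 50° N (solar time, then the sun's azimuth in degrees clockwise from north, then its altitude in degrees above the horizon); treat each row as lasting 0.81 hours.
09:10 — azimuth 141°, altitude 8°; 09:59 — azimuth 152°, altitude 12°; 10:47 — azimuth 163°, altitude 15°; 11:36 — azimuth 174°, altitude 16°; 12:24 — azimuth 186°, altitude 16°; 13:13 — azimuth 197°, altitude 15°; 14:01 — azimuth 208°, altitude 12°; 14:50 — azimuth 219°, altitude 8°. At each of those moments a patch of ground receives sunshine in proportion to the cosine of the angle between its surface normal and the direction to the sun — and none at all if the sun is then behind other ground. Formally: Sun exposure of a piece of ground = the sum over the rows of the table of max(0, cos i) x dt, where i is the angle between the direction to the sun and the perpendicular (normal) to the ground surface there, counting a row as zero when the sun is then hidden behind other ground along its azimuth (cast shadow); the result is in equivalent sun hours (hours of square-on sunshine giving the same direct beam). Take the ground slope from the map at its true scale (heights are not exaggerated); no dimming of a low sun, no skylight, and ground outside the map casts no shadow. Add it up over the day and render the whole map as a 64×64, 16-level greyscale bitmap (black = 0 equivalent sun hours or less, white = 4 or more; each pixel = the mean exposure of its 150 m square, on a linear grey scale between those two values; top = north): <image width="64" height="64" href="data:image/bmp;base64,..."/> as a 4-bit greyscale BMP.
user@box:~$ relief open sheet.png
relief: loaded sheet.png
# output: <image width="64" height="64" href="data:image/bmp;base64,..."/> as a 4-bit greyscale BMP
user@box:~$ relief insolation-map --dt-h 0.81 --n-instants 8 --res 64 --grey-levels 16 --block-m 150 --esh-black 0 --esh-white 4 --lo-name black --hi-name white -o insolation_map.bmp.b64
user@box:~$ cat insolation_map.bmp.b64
<image width="64" height="64" href="data:image/bmp;base64,Qk12CAAAAAAAAHYAAAAoAAAAQAAAAEAAAAABAAQAAAAAAAAIAAATCwAAEwsAABAAAAAAAAAAAAAAABEREQAiIiIAMzMzAERERABVVVUAZmZmAHd3dwCIiIgAmZmZAKqqqgC7u7sAzMzMAN3d3QDu7u4A////AEVnh2VVZ3QRESNGUgAAE1ZTSIZnhkes3cl3h4iJl1V4NHiYVVVolyASIzRlIAASVnZlI1VUbP//x4qrzLqGZlVDaIeZdlepUhIzIkZ0EBJFZ1QyMjWO/9hWrf/rdlRTRYZFWLqId5qEMSIhI0MQERVVZkIQA1ZzEUec3qVEMhIxeYd5mImoiZdCERABEQARACMyEAAAIgE1eKqqYhRUREFWiId3eJmImGQQAAAAABEAAAAAAAAQAliavNhEJId3iHZmZlRneHZ4djEAAAAAERAAAAAAABEmeYerllY0d3eJmIdmQ0RVQ0VVQgAAAAEREQAAAAAANXd4RXYyRUNaq7qpmYZUMzIzMTMzEAAAERARAAAAAAF5t3Y1QAE0RH3u7VVmVEVTJJuDIiIiEQARERIQAAAABJuVdTQQASNWm9y7RFZmREV7yGQyIhMzIRERIhAAAAAWmWRVQ0IjI3mHd3mavMuHmbpkZ2QhNEVBERESAAAAACZmZSVkd1VGioQ1d7y6vcmIqXZ6qFZ3djMzIhAAAAABREJHNaZ7uqiWIRE0iZdniXepiIipmamFI1MzIAAAAAEzIgIii2epcxEQARPN25iIiZd4dmas24MkREIQAAAAAjMREABLpSAAAUQgANupiau9t2ZlNL3JU0VUIREAAAATMyEAATSXQiEVZUMhmHZr3//8hUMnvKdlZmQiNDIAACMzIhACM2h3VGVUVVarlUnf/+uGM1qXiZqslmiaqGMjESIiEAIQAlRZuEVXd2eb3LmJZ4dmmmZ5vP//7spkVmUxEBEAAQAAEnuWVnisd4zpMjRGh2mHZTNK3v/sl3mYd2MQARIwAAACMRas//8AABEBMzWGiqqERpp1aJiJu8u6lkERERAAAAEjic7+uAAAAVdyIle6ymasqHQjaIh1Voq4ZDIQACAAE0MRERAAMQERERARWammSJiJcgABERR4U0RGYyEjIAASIQAAESSoMREAAAFnV4Z3d4dVUyEAOJmGMjZUM0QQAAAAAAJYmIQQAAAQATI3eJiIdmiruYVVZ4d2ZlNFUgAREBIgFnmDZCAAAAEQAUiJupdERXmZh1RGd2VERVUwASIREjM1ZkEUEAABQxABaHeYQRI0RFVEZUVVREI1ZSESREQyMzMyMgEAABNmEBN3VUEBNph0MzaHVDI0VDRTERRmQzMzMRACEgACRWYxI1VDITeZiHYzVndlMiNGZCERE0QiIzMxAAAjEjMiWIQhACM0aHd3Z1RWZlVFeGZkABMiIiNDMzIAAUVDQyEnqFIAJFVWZmZnhVZlVWeIdlQgEzIiNEQyIhACWHVEMhS9lmZWZjRVZmeZd3ZmZ3d2VENDIiI0QzIyEiNIp1MiIn3bq6mHU1VWZ4uZqpiId3dliXQRIjMzJDIjRTKrZCERN7y6u5hzRVZmearO3KiIiGercxIyIRI0ITVVIBZ0IiIkirp3mpdXdmZ3ib79mJh3eHdlVkEAASISRVQgABMyMyNnerZHq4eYdlVoeKmauWRXY0V1IjRDIiRUQxEAAjRDM2dEu4iapmmXZoh4q7zadEZkIiJZqXUhNUMiARE0RWZlaGNd7c3LZJuquqvLmqmGZlQiI3mGQhJEMhEBI0RWd5mHZEnru8y3S+/cmah3Z3eGMiM0VlQzJEMyEQEjREZnq5RFQ7yImrtkr/6UVmZTNmIRI0VERVVUMjIiQzMzVVeVEkZSTLdWeIVHz8Q1VSEkIBJFeFM1ZmQzNFV4dmZlaadnh3Ql3HRFeZmalURUITMRJXiZhlVmZSIiNDRVREardFiaqFN+/rve7aVGZWUyMiJHiIiJh3ZlMRESAAAUm8c53//bmXff//uVMiZ0VkMyNFeJmImph2UxAAAAAANphJxzESaapCSIdSIRV0NVVDRXnO7siJmIdTEAAAAAACVYtRAAACRVAAABEiWWRGRmZoq+3cymeJh3VBAAAAAANGphAAAAABUQABIjWIdFZGeavMqHiadXmYiHZCEAAAEzRAAAAAAAARAAIzWqRVdlaKu7hUVWmlZ3d4rLqQAAAkMQAAAAAAAAEiIiNYUUeWRFVnZmZlVodmVWi8y6IAADMQAAAAAAAAABEiSbQAWqVDImiYYyIiJGiIirupdCECQxAAAAAAAAAAABOKQCNchEQ2ipdndUNFaJq6mGVCVmZTMgAAAAAAAAAAR1EFvJcjRFeIi7qrurymM1VDMzJTVmdiAAAAAAAAABNEEDrv+0NEV4etu+//7cdDIRIiKEJWeFAAAAAAAAAAEjas3bmphkWKqbl87srKZWZUMhAHRYiGISIQAAAAACVCIjmEIRFHrMyqcjmZYzVWd2VEVDh6qoMDQRAAAAABWaqZQjEQAm3/2otRV2VDJWiZiKvMqIqoMUcyEAAAABNom7rZZVVUSId4uTSXMzMzV5qqqbuneGMmlUQhAAEzRoqpdZqZdlJDJItyN5QiM0RFeIhmiJd1RYlmhzESNEeYhkIRECiVM1VqpSJYYzNERERWZUaIqZiJl3mFNFV3d5l0NEQgISZWZ5cxE2dURWRFVmVEV4rMupmIh2ZGV4iGZWZmZiIgBalkMREVdmZmZkRnh1aIir7JmHd1ZlVEREMzJGZVNSEjiFIjVUeFWJh2REV4iJmJm6h3dmZnhUIQARIzRVVFQzI4hTR5mYZXiZhlQ0eYmZmXd2ZmZlV3VBABIjVUVWaFQxOZmqzJUzNIh2RERGd4mZ"/>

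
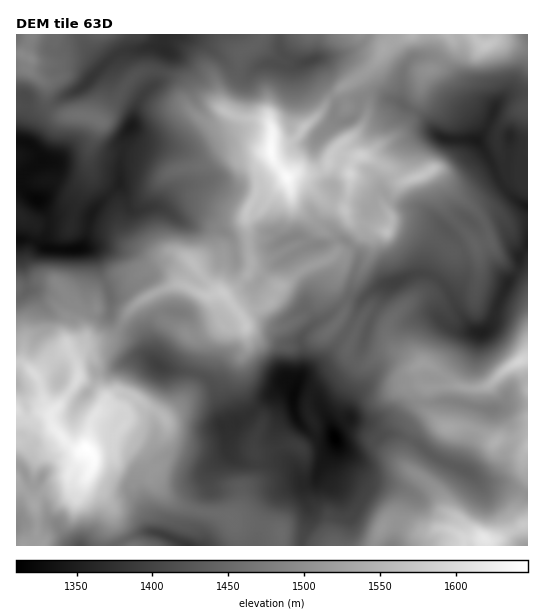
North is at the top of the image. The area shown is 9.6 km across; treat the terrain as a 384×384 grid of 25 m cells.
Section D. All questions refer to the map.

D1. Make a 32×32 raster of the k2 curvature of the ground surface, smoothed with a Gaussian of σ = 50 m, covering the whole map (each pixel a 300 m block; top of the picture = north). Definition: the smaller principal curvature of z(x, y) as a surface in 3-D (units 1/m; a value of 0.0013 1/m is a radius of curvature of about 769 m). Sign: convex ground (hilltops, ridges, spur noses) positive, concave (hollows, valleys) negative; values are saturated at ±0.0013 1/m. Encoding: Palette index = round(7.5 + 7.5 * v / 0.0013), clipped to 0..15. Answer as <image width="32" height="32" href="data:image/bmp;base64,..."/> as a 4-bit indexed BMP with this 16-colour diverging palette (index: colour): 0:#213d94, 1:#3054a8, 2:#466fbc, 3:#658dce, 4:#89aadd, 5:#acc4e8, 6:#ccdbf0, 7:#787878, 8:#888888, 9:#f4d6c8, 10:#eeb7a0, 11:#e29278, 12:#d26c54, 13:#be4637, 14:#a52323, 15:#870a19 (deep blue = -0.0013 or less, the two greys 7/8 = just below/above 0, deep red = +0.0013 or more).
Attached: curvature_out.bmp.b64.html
<image width="32" height="32" href="data:image/bmp;base64,Qk12AgAAAAAAAHYAAAAoAAAAIAAAACAAAAABAAQAAAAAAAACAAATCwAAEwsAABAAAAAAAAAAlD0hAKhUMAC8b0YAzo1lAN2qiQDoxKwA8NvMAHh4eACIiIgAyNb0AKC37gB4kuIAVGzSADdGvgAjI6UAGQqHAHdURyEQRmh3hGhkhXdnaWRVJUaFVmZ4d5ZHYodWZ1NXVUl1hVd2Z4ZmWGRYZHdEZVRXdTV3ZVd2ZlZnRUV2VWQBV4RUh1RmZnZHd1eHVDRXRleFdGdmZWdnZVRocxRXV2V1hHZXZmaHeFQ3ZkJnWGVlc2Z3SXVWaGJjVWZVmHZmN4FYdWdnVlZydVVlVlUzRTY0CGhkh1dzZGaFaXdEZjVXNkFTNENWdURXdzh2ZkVSZlZGE0VWZ3U0RoZleYdDWGV4hnVVh2R3RXZ0d3d3RFaFZHRVV4SWpFZIVmZWQyFHdUVDVkUzZmQ0ZGVIZVZ0NUV3dDV0RndXg1dTVYd1hxdWl3R1JmR1VZVHZjI2V3cVV4dlh2VoU3VGdnRXZnhmYlAAA1Z4h2R1VUVjU2Z3d1NGeUdndkNSVUNlJmk3ZndHhmdHdFM2dIZWVIVoNlZWZ1RnZHZFd3RmRkZlYjV2d2JnV4dGh2ZkNWdURlZkRnc4ZlZ3Vnl3RlVpRmRWWKRVZ3RFdldmZWdZVAdYZWVTdHckhVUFZmZ2VlMAdFZiATZVd4h6QXh3RldEYQNVY2iDZ2Y3h2J4g5dHNFRlZTZ3dEg2UCd2NnVTNVZ1dVVoZndFdmgleGV2dFVVdmd1SYUzRIZnZFVjR0d1VRJGdyRFeIRlZmdVRmZ4eEh3dHdlVmiV"/>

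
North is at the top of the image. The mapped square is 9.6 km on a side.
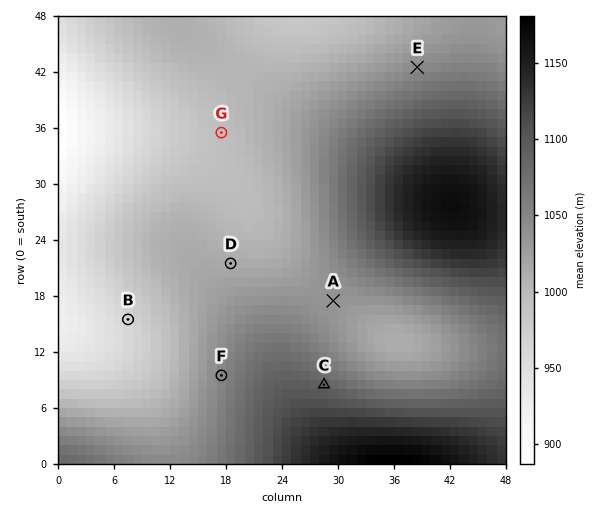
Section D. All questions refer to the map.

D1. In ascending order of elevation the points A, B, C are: B A C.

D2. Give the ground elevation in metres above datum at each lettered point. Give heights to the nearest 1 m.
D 1014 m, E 1045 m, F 1050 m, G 995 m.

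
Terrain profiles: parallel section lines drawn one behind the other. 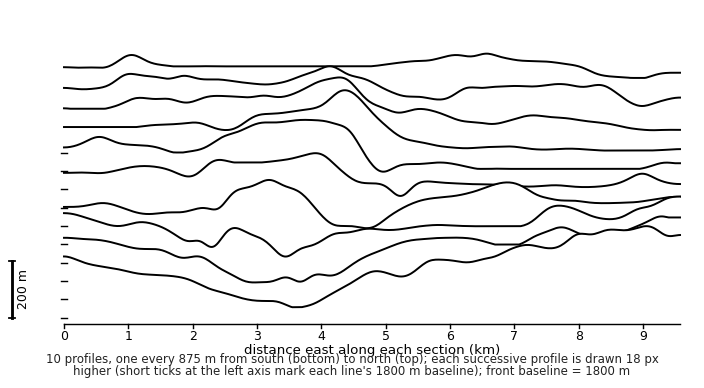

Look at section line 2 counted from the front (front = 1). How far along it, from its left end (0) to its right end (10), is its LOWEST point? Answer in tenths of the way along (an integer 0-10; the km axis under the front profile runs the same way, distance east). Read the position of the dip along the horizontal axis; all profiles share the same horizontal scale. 3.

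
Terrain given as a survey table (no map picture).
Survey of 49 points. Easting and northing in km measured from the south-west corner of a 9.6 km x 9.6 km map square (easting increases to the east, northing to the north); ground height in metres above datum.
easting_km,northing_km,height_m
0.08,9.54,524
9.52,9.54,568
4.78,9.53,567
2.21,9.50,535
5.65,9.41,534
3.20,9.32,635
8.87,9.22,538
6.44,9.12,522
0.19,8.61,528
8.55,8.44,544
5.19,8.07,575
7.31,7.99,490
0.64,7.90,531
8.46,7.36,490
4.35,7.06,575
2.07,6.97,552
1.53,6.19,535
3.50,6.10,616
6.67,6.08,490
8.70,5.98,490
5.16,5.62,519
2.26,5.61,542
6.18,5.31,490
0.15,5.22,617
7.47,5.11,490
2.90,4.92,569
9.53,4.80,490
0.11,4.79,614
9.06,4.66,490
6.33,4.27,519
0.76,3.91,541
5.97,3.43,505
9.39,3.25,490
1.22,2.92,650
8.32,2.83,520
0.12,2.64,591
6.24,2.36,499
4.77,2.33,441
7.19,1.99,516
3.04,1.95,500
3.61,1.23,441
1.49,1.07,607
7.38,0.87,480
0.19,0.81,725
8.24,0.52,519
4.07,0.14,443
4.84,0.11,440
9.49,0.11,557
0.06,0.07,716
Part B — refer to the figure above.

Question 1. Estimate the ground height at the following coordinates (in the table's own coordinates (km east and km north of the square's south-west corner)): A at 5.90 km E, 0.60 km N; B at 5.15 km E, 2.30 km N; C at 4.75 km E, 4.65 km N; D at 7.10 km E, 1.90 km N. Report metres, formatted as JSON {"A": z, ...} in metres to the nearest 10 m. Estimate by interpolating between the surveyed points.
{"A": 450, "B": 450, "C": 490, "D": 510}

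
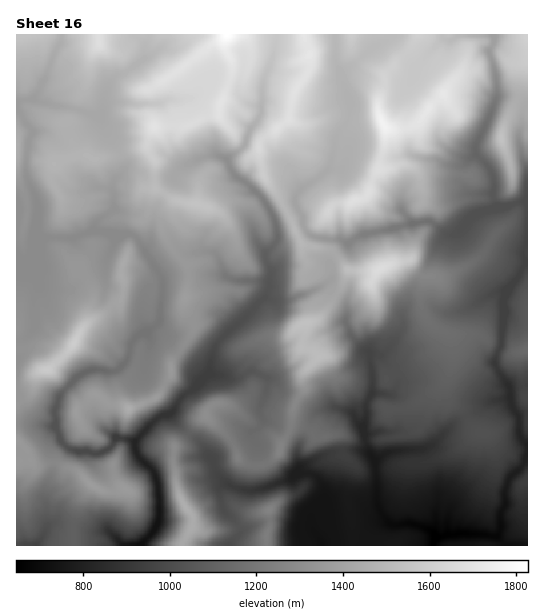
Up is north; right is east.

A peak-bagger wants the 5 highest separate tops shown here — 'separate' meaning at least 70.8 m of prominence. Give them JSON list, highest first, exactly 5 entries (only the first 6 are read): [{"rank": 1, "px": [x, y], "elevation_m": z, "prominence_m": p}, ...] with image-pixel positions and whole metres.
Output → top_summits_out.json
[{"rank": 1, "px": [383, 124], "elevation_m": 1766, "prominence_m": 268}, {"rank": 2, "px": [310, 55], "elevation_m": 1710, "prominence_m": 143}, {"rank": 3, "px": [382, 268], "elevation_m": 1663, "prominence_m": 241}, {"rank": 4, "px": [74, 343], "elevation_m": 1594, "prominence_m": 303}, {"rank": 5, "px": [501, 139], "elevation_m": 1545, "prominence_m": 99}]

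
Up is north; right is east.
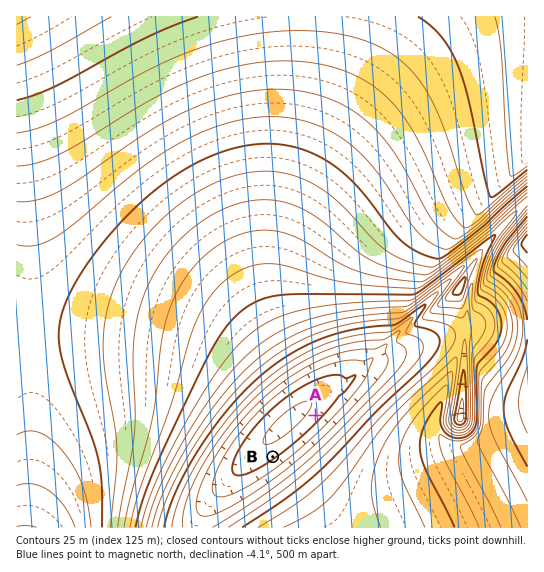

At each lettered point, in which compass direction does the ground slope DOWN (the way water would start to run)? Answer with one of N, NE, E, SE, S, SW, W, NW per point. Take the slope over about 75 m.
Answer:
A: NW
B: NW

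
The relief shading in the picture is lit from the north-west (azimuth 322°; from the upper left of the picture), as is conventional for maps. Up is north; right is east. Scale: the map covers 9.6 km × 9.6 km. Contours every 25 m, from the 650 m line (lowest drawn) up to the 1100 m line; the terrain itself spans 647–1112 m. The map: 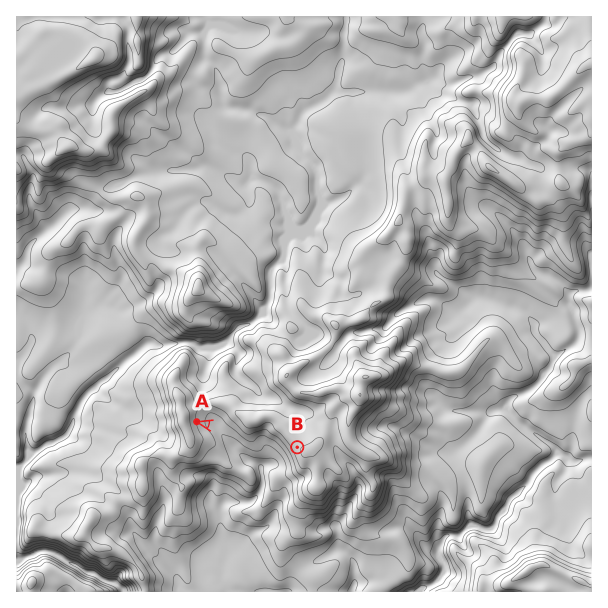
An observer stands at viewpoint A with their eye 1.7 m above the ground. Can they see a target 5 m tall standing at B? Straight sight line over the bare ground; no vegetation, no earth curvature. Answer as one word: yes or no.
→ yes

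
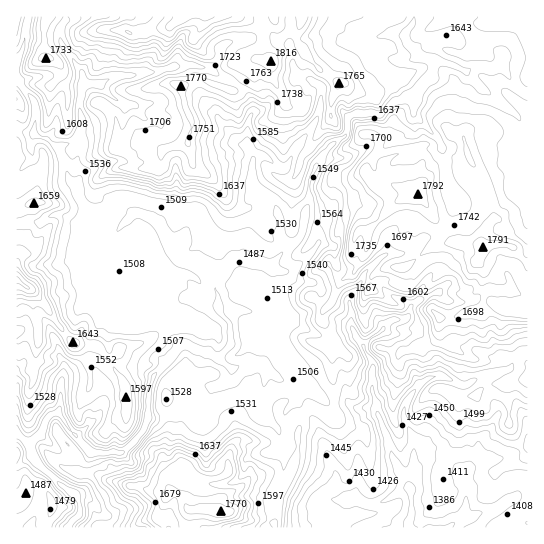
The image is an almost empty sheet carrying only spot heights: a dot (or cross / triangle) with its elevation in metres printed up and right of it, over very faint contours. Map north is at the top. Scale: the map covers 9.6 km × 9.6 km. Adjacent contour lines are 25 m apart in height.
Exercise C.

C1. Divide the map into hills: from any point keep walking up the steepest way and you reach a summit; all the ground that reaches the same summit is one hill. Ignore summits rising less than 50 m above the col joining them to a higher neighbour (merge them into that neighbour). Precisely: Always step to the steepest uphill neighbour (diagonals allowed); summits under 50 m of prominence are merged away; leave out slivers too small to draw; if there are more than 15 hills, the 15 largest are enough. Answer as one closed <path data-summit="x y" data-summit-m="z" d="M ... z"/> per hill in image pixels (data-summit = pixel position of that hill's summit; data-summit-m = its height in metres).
<path data-summit="181 17" data-summit-m="1891" d="M414 16l-349 1 0 4-5 8 0 12 21 30 3 14-3 6-15 1-5 3-4 10-1 21-8 13 12 11 8 27 9 9 2 11 9 14 4 14 5 9 7 5-9 12 1 31 11 15 10 2 4-3 7 7 9 19 3 1-28 4-4 11 1 20-10 11-1 8-32 0-5 4-2 30-12 8-7 15 19 18 15 8 8-1 8-7 31 1 23-23 5-13 26-4 22-26 22-2 10-7 4-10 6-3 20-1 8 6-6 35 7 13 7 9 8-5 4-12 10-13-2-8-6-8 21 6 19 17 4 1 14-2 10 5 16 0 4 3 4 10 11 36 16 25 1 6-31 16-12 0-13-7-15 3-14 14-4 9 1 5 207-1-1-174-5 0-16 18-21 4-19 10-4 0-23-10 0-9-3-5-8-10-4-12-9-7-24 1-8-4-20 16-12-17-14 3-10 5-6 0-38-19 10 0 12-4 7-6 9-14-1-6-6-4-19-3-10-9 13-6 21-22-8-7-8-3 2-22 4-9 0-21 10-20 15-18 11-8 3-6-1-7 4-7 31-2 12-12 19-5 19-22 1-12-14-6-14-17 0-5 8-12z"/><path data-summit="419 194" data-summit-m="1792" d="M527 16l-112 1-10 17 0 5 14 17 14 6-1 12-19 22-19 5-12 12-31 2-4 7 1 7-3 6-11 8-15 18-10 20 0 21-6 25 0 6 8 3 8 7-21 22-13 6 10 9 19 3 6 4 1 6-12 18-7 4-17 4 36 17 6 0 10-5 14-3 12 17 20-16 8 4 24-1 9 7 4 12 8 10 3 5 0 9 23 10 4 0 19-10 21-4 16-18 6 0z"/><path data-summit="221 511" data-summit-m="1770" d="M259 364l-20 1-6 3-4 10-7 6-7 3-18 0-22 26-26 4-5 13-23 23-31-1-8 7-8 1-15-8-18-17-3 1-9 9 3 10 5 8 22 21 17 11 4 10-1 10-11 12 251 1 5-14 17-15 12-2 13 7 12 0 31-17-2-8-15-22-4-19-13-29-18-1-10-5-14 2-4-1-19-17-20-4 6 8 0 10-9 9-4 12-8 5-7-9-7-13 6-35z"/><path data-summit="17 281" data-summit-m="1755" d="M19 129l-3 1 0 304 14 10 10-9 7-16 12-8 2-30 5-4 31-1 2-7 10-11-1-20 4-11 28-4-3-1-9-19-7-7-4 3-10-2-11-15-1-31 9-12-7-5-5-9-4-14-9-14-2-11-9-9-8-27-13-11z"/><path data-summit="46 58" data-summit-m="1733" d="M65 16l-36 0-5 30-8 13 0 20 17 20 3 8-3 26 12 6 6-4 5-9 1-21 4-10 5-3 15-1 3-6-3-14-21-30 0-12 5-8z"/><path data-summit="27 490" data-summit-m="1488" d="M18 435l-2 0 0 92 51 1 13-15 0-8-4-10-17-11-22-21-5-8-3-12z"/><path data-summit="17 99" data-summit-m="1651" d="M17 80l-1 49 17 4 3-12-1-19z"/><path data-summit="17 17" data-summit-m="1670" d="M27 16l-11 1 1 42 7-13z"/>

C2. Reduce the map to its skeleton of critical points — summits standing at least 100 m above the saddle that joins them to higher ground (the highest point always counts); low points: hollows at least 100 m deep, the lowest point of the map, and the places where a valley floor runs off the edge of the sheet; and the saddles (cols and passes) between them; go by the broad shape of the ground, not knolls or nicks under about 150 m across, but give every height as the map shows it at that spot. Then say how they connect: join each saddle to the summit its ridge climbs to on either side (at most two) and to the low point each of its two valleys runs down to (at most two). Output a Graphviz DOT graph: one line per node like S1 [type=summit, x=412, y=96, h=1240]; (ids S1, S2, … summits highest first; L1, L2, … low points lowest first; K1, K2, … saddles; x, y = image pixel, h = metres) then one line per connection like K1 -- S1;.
graph terrain {
  S1 [type=summit, x=179, y=17, h=1891];
  S2 [type=summit, x=419, y=194, h=1792];
  S3 [type=summit, x=221, y=511, h=1770];
  S4 [type=summit, x=17, y=281, h=1755];
  L1 [type=low, x=409, y=527, h=1340];
  L2 [type=low, x=69, y=527, h=1362];
  K1 [type=saddle, x=386, y=110, h=1617];
  K2 [type=saddle, x=330, y=334, h=1594];
  K3 [type=saddle, x=41, y=138, h=1548];
  K4 [type=saddle, x=335, y=405, h=1528];
  K1 -- S1;
  K1 -- S2;
  K1 -- L1;
  K2 -- S1;
  K2 -- S2;
  K2 -- L1;
  K2 -- L2;
  K3 -- S1;
  K3 -- S4;
  K3 -- L1;
  K3 -- L2;
  K4 -- S1;
  K4 -- S3;
  K4 -- L1;
  K4 -- L2;
}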